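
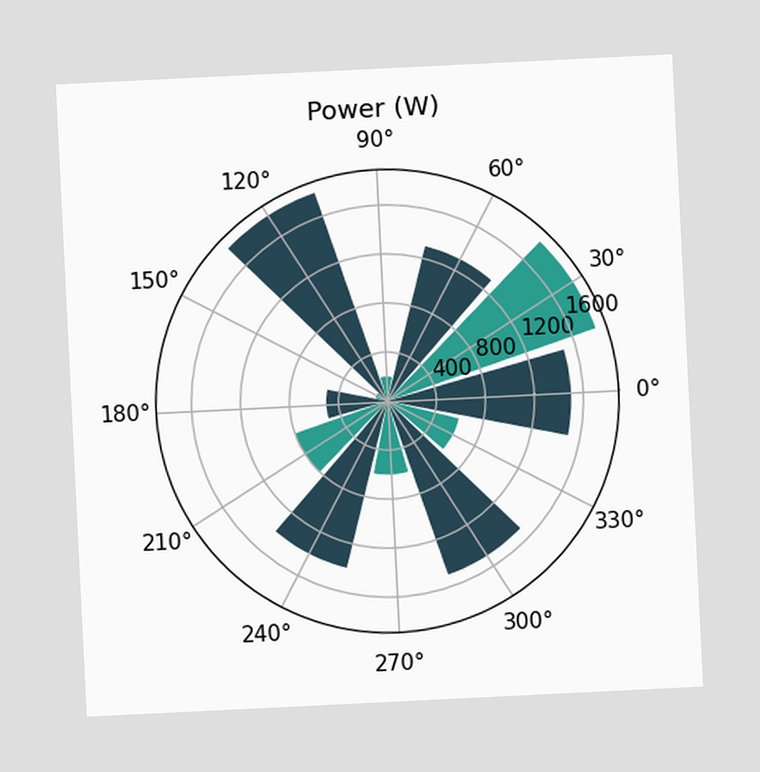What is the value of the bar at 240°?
The chart is tilted about 3° counter-clockwise. The bar at 240° reaches 1400W on the radial axis.

1400W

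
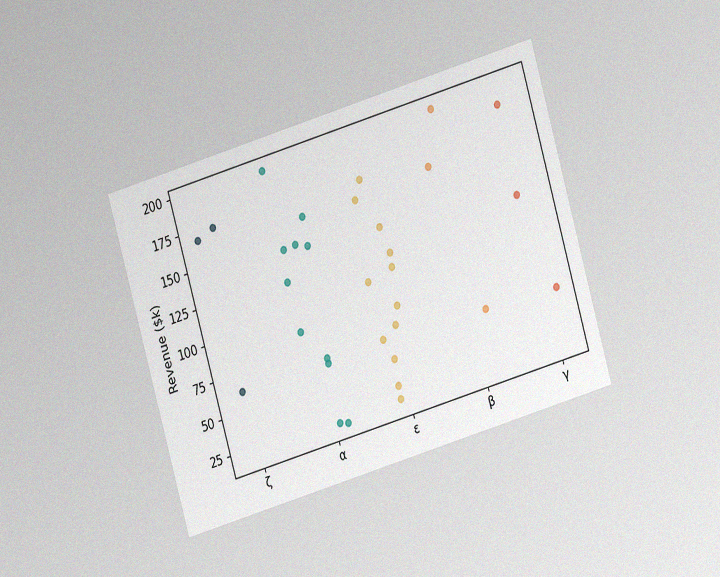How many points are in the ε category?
The chart is tilted about 16° counter-clockwise and viewed at a slight angle, with some photo noise. Counting the markers in the ε column gives 12.

12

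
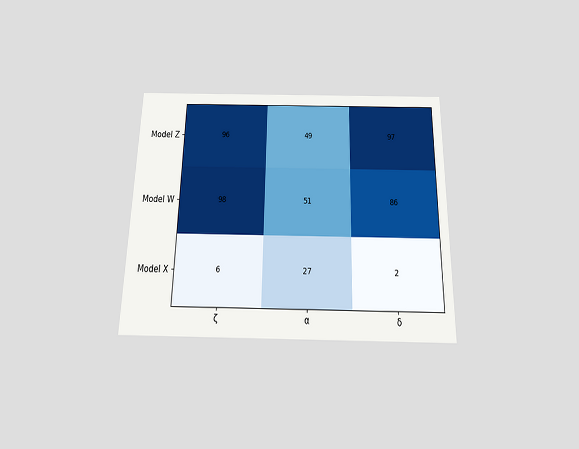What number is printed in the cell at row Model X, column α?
The chart is viewed slightly from below. The (Model X, α) cell reads 27.

27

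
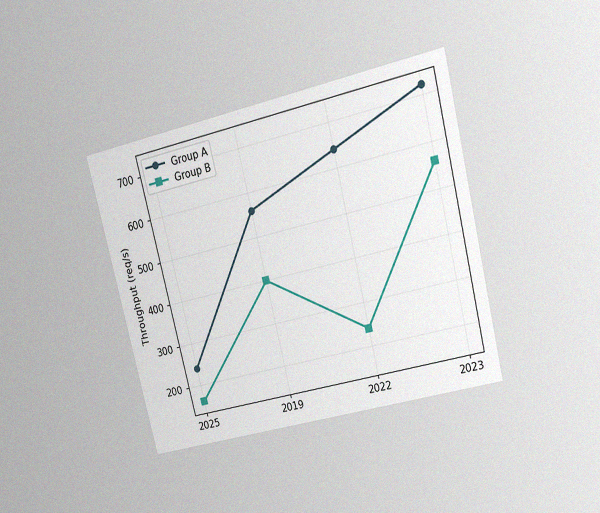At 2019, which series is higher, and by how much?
Group A, by 160req/s

The chart is tilted about 14° counter-clockwise and viewed at a slight angle, with some photo noise. At 2019, Group A sits above the other line by 160req/s.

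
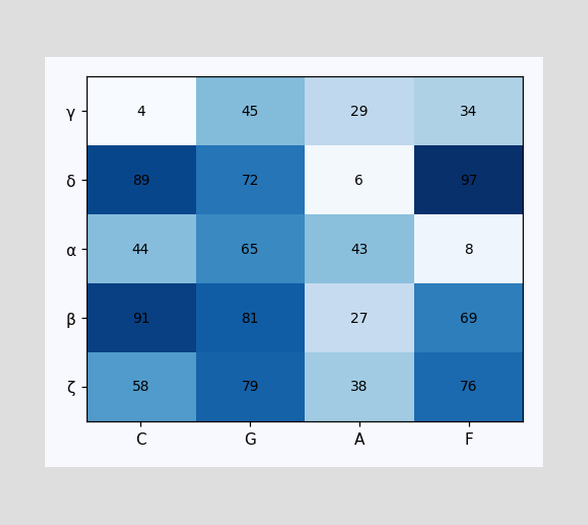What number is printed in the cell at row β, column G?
The (β, G) cell reads 81.

81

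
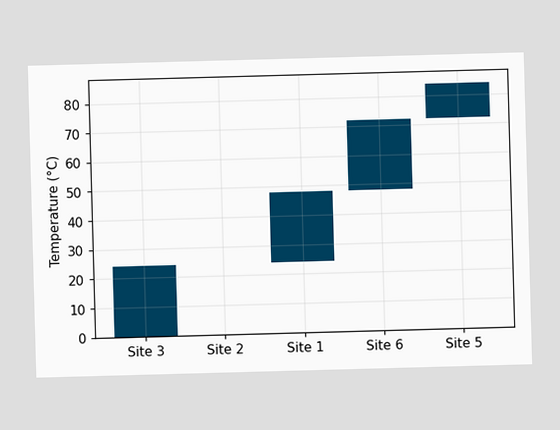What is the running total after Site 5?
After Site 5 the running total reaches 84°C.

84°C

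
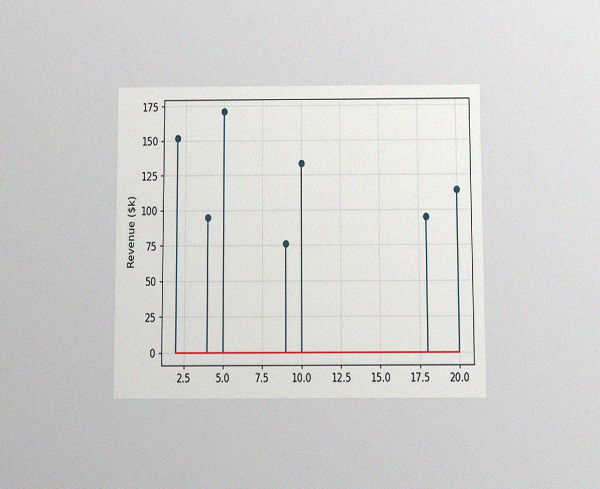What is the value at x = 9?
The chart is viewed slightly from below, with some photo noise. The stem at x=9 reaches $76k.

$76k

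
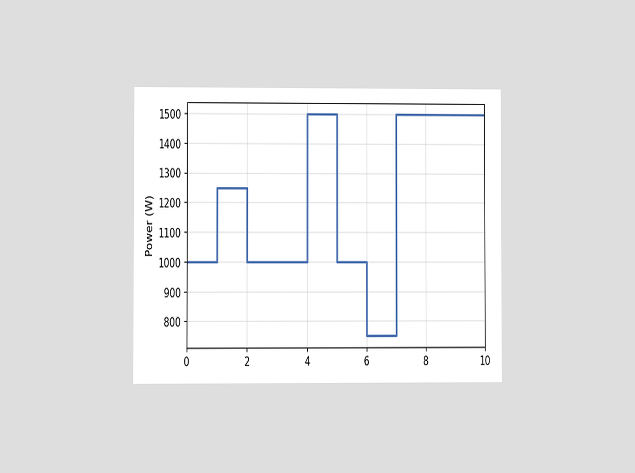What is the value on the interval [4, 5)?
The chart is viewed at a slight angle. On [4, 5) the step sits at 1500W.

1500W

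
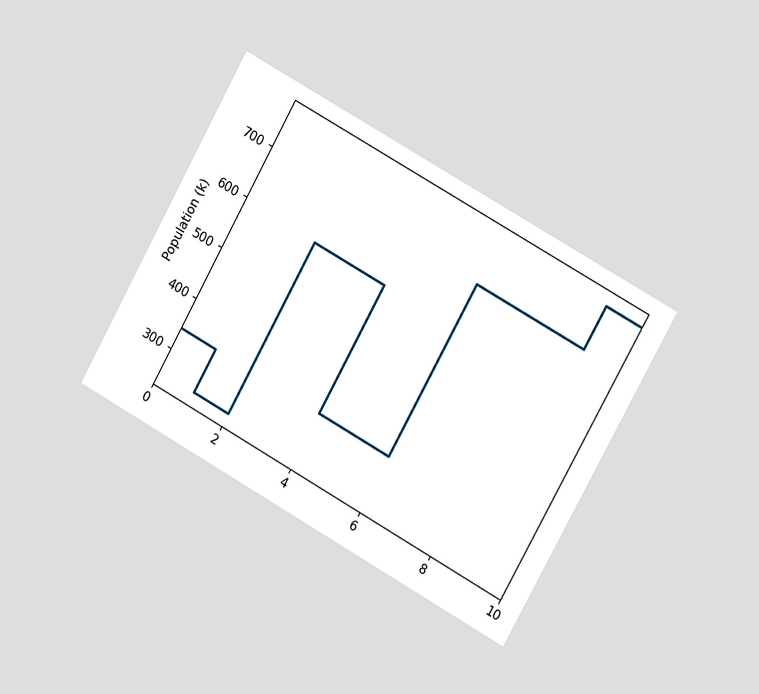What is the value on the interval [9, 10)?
765k

The chart is tilted about 29° clockwise and viewed slightly from the right. On [9, 10) the step sits at 765k.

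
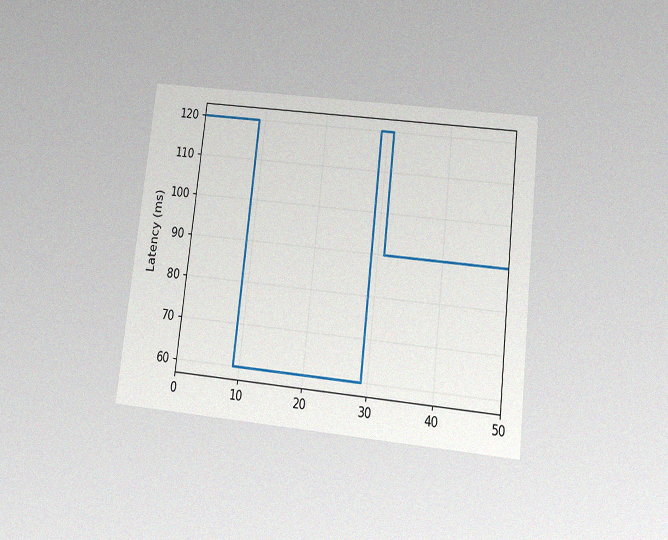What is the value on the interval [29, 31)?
120ms

The chart is tilted about 6° clockwise and viewed slightly from below, with some photo noise. On [29, 31) the step sits at 120ms.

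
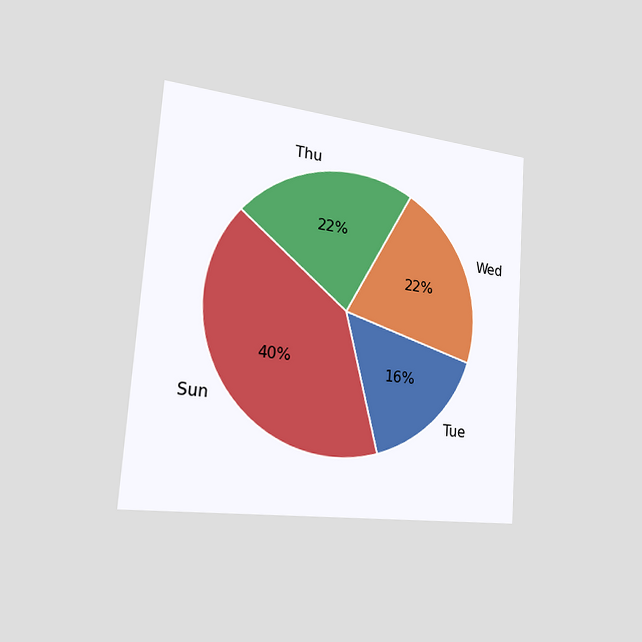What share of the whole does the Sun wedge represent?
The chart is tilted about 4° clockwise and viewed slightly from the left. The Sun slice takes up 40% of the pie.

40%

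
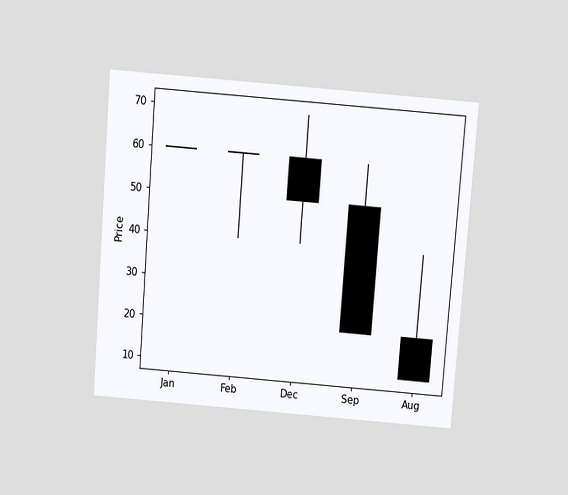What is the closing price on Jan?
60

The chart is tilted about 4° clockwise and viewed slightly from above. The Jan candle closes at 60.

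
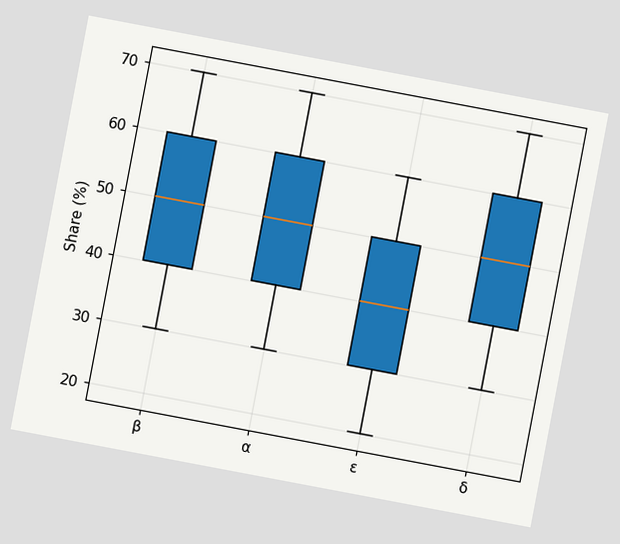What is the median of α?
50%

The chart is tilted about 11° clockwise. The median line in the α box sits at 50%.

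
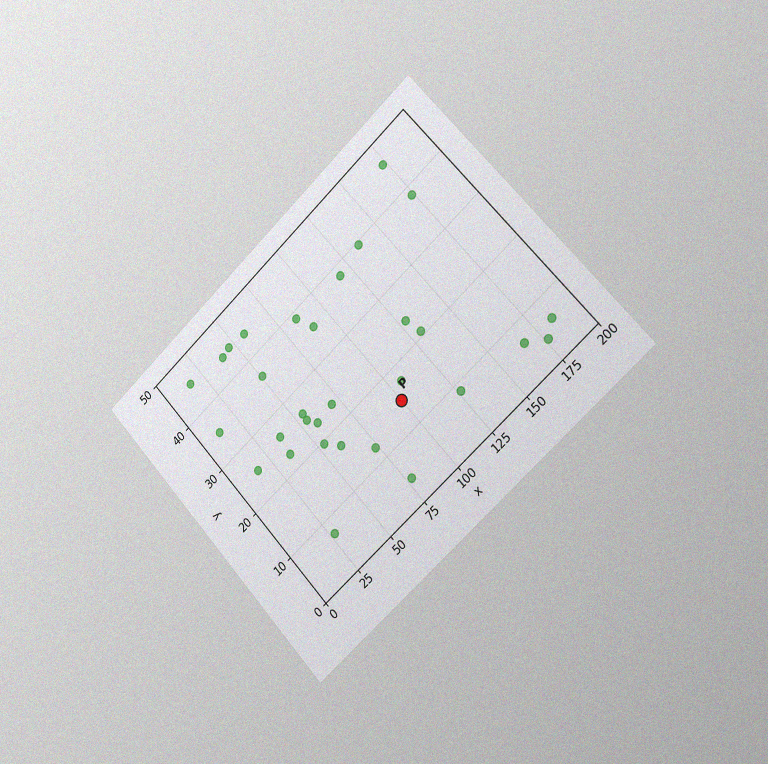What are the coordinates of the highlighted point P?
(100, 15)

The chart is tilted about 43° counter-clockwise and viewed slightly from the right, with some photo noise. Following the gridlines from P to each axis, P sits at (100, 15).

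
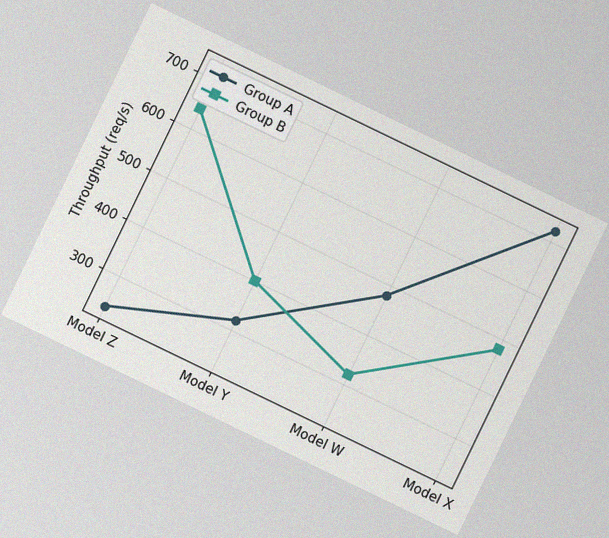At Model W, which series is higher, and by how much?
Group A, by 160req/s

The chart is tilted about 26° clockwise, with some photo noise. At Model W, Group A sits above the other line by 160req/s.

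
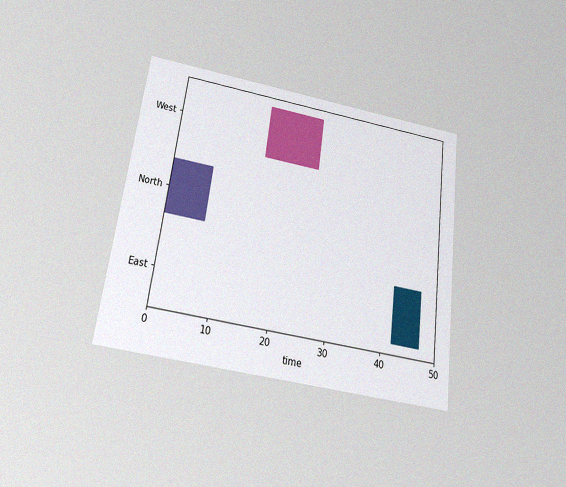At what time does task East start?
The chart is tilted about 7° clockwise and viewed slightly from below, with some photo noise. The East bar begins at t=42.

42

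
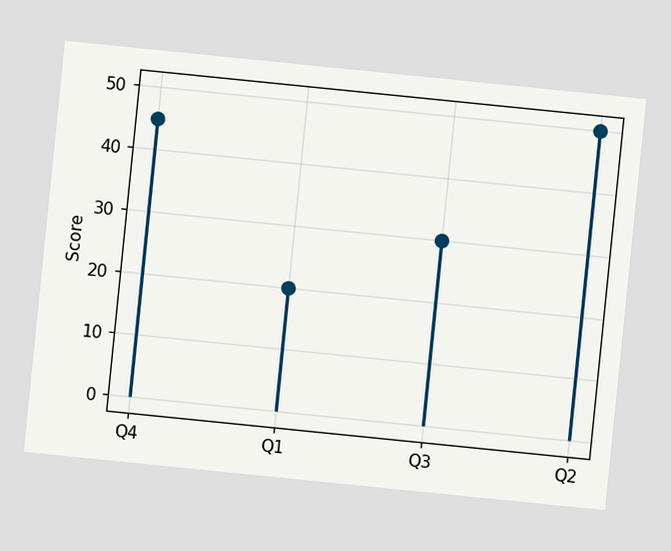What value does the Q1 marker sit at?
20

The chart is tilted about 6° clockwise. The Q1 marker sits at 20.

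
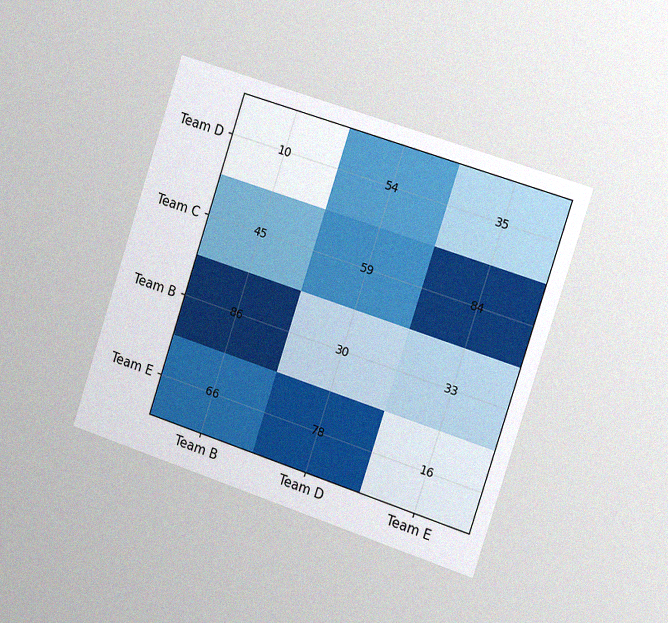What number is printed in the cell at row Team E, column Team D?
78

The chart is tilted about 18° clockwise and viewed slightly from the right, with some photo noise. The (Team E, Team D) cell reads 78.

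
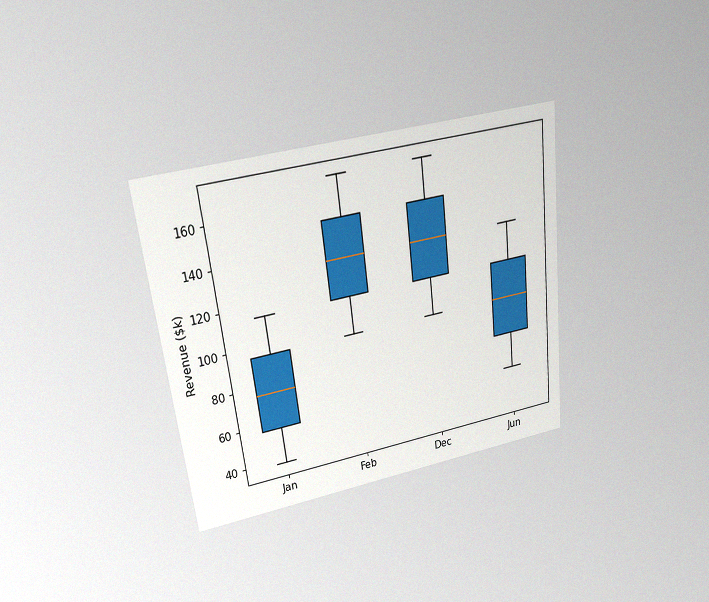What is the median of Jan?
The chart is tilted about 7° counter-clockwise and viewed at a slight angle, with some photo noise. The median line in the Jan box sits at $76k.

$76k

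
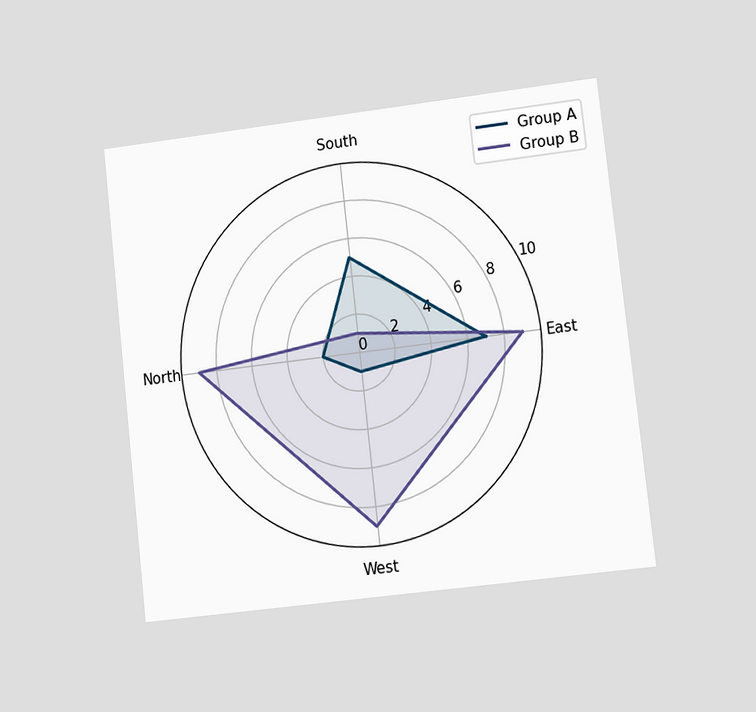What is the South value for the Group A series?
The chart is tilted about 6° counter-clockwise and viewed at a slight angle. On the South axis, Group A reaches 5.

5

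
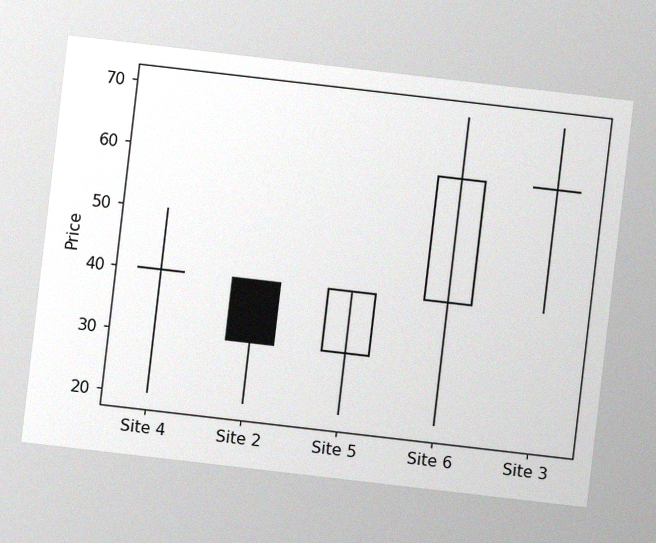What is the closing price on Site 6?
The chart is tilted about 7° clockwise, with some photo noise. The Site 6 candle closes at 60.

60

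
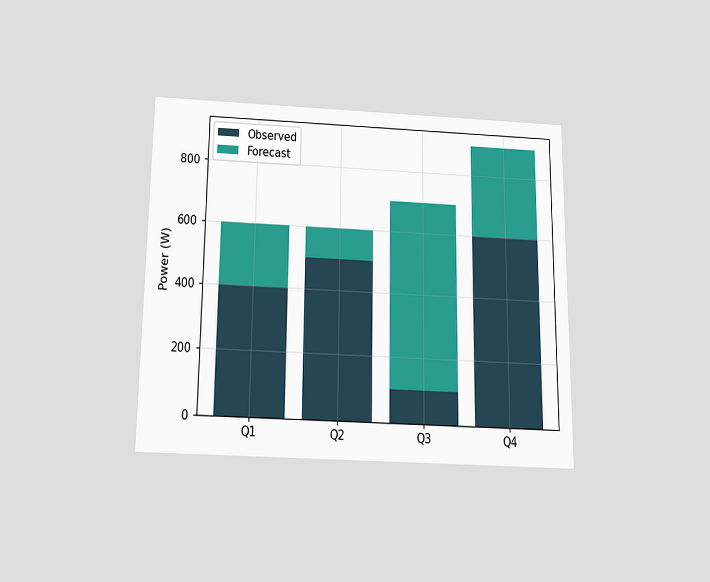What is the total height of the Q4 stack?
900W

The chart is viewed slightly from below. The Q4 stack's top reaches 900W on the y-axis.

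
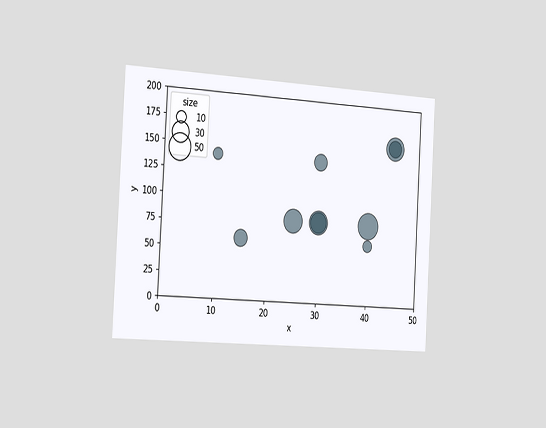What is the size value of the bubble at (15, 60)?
20

The chart is tilted about 3° clockwise and viewed slightly from the left. Matching the bubble at (15, 60) against the size legend gives 20.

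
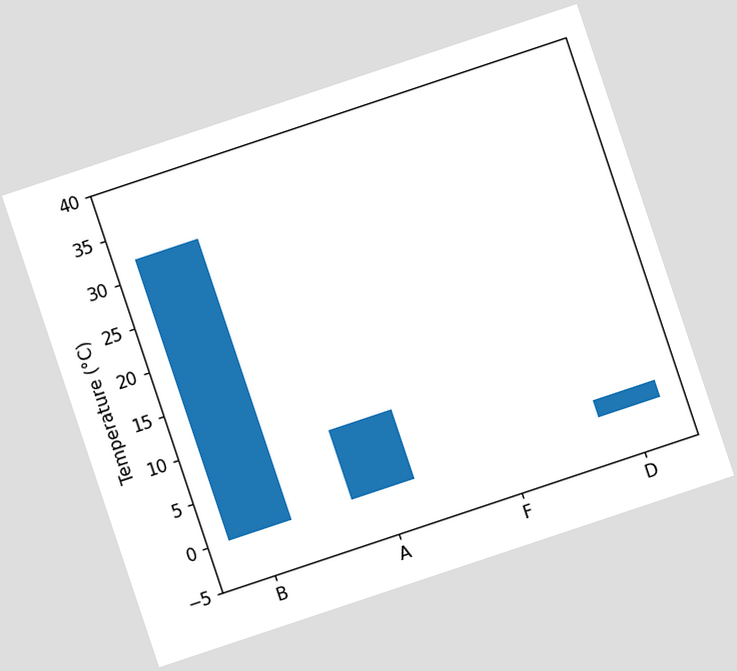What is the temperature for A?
8°C

The chart is tilted about 18° counter-clockwise. Reading along the chart's y-axis, the A bar reaches 8°C.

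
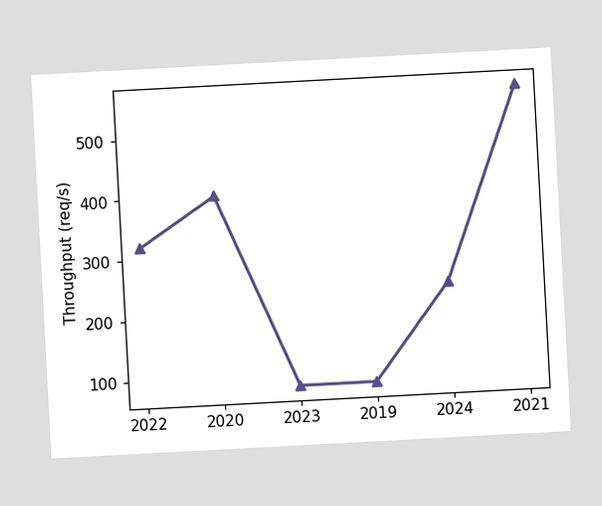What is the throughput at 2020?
400req/s

The chart is tilted about 3° counter-clockwise. At 2020, the line is at 400req/s.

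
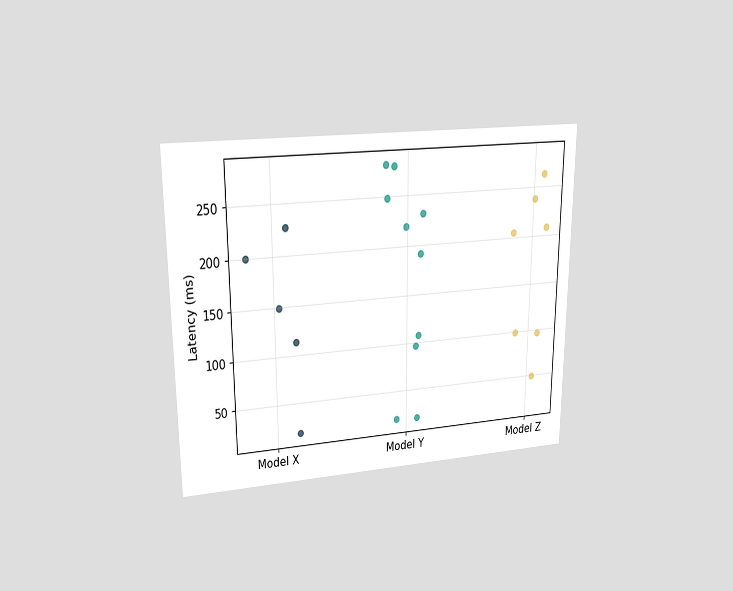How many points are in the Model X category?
The chart is viewed at a slight angle. Counting the markers in the Model X column gives 5.

5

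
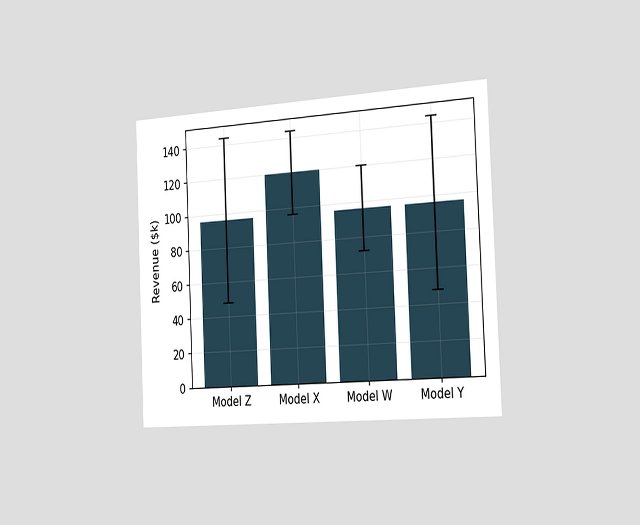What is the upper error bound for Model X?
The chart is tilted about 2° counter-clockwise and viewed slightly from the right. The Model X bar's upper whisker reaches $144k.

$144k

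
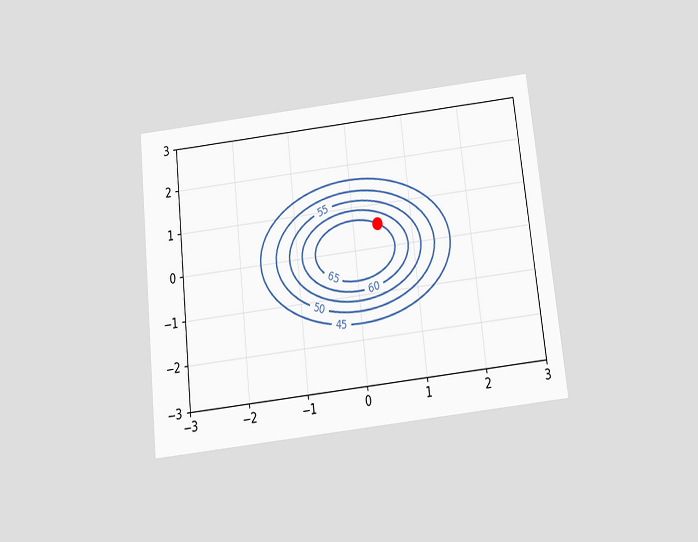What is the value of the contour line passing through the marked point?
65

The chart is tilted about 6° counter-clockwise and viewed slightly from below. The marked point sits on the contour labelled 65.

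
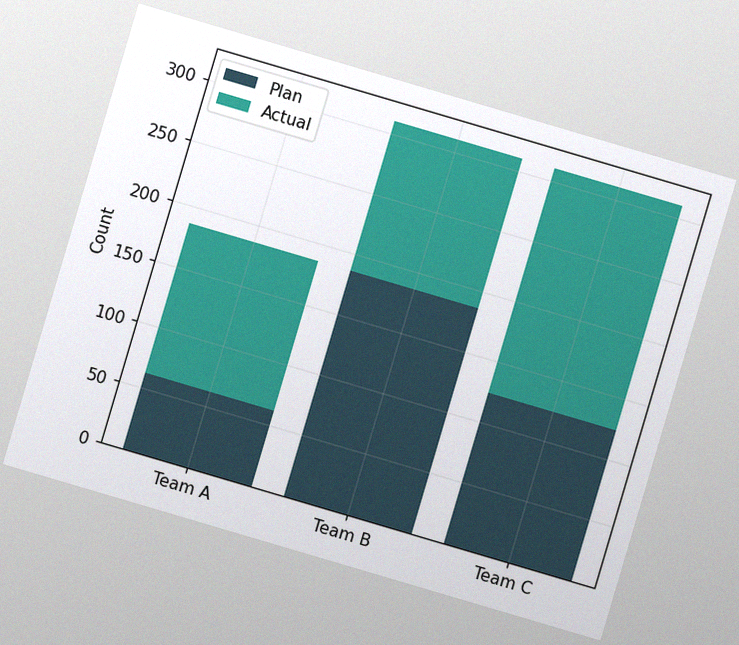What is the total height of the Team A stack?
The chart is tilted about 16° clockwise, with some photo noise. The Team A stack's top reaches 186 on the y-axis.

186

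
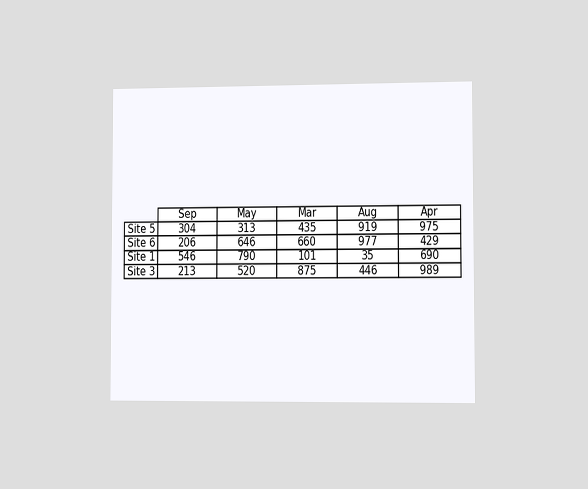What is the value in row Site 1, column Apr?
690

The chart is viewed slightly from the right. The (Site 1, Apr) cell reads 690.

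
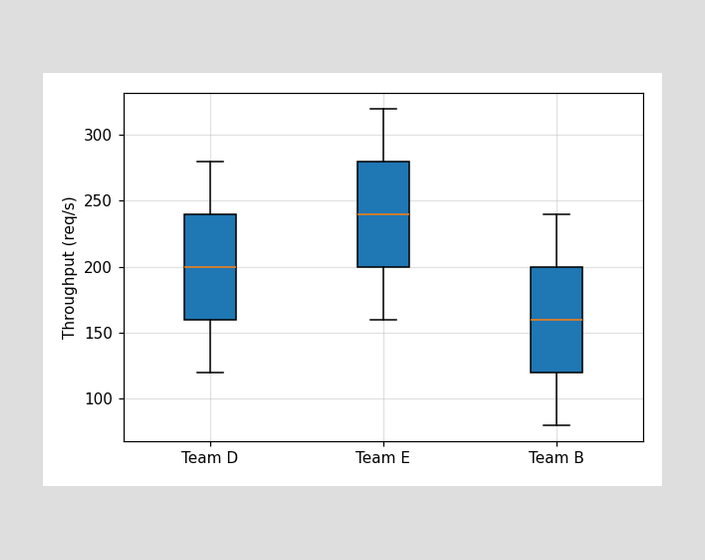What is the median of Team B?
The median line in the Team B box sits at 160req/s.

160req/s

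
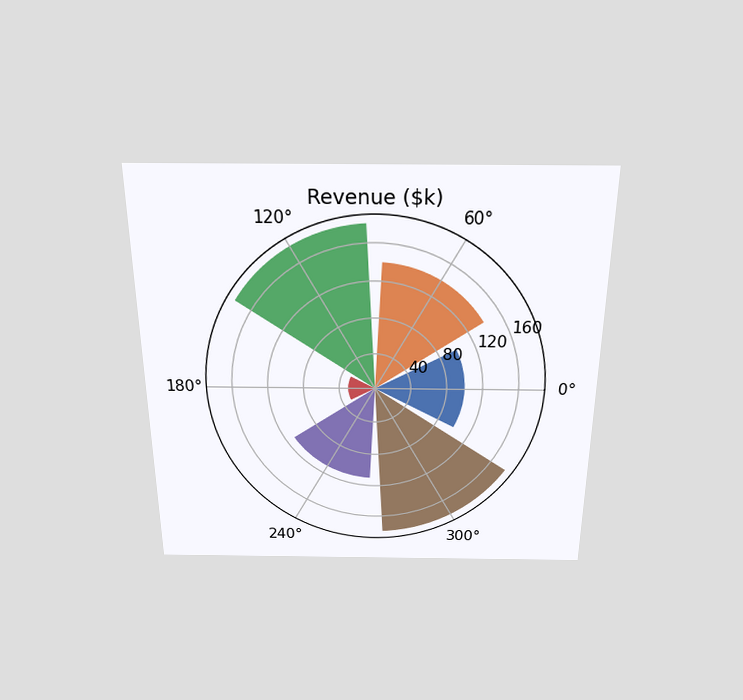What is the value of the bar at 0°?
$100k

The chart is viewed slightly from above. The bar at 0° reaches $100k on the radial axis.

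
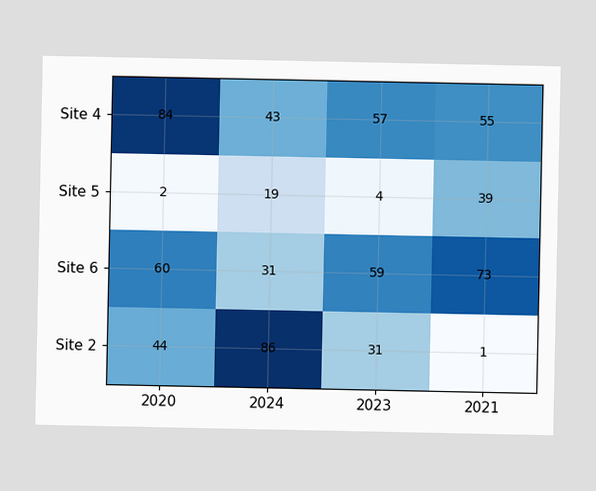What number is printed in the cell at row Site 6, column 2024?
31

The (Site 6, 2024) cell reads 31.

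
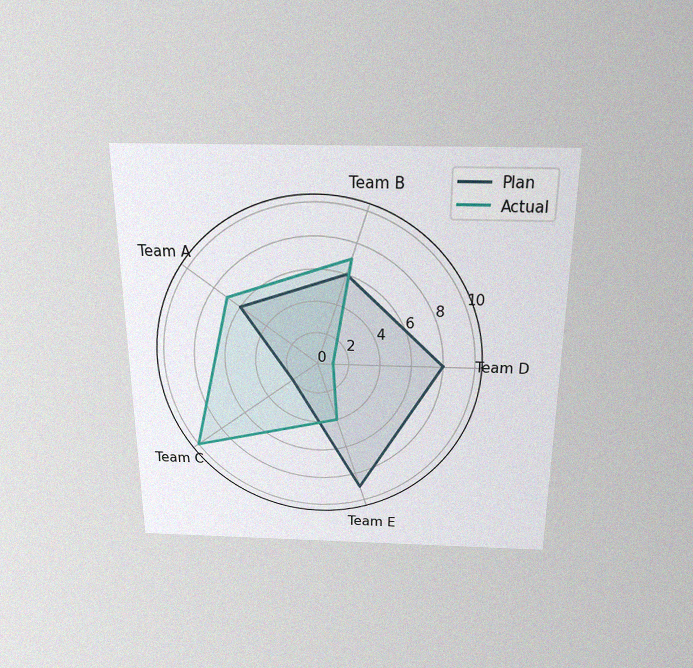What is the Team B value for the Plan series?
The chart is viewed slightly from above, with some photo noise. On the Team B axis, Plan reaches 6.

6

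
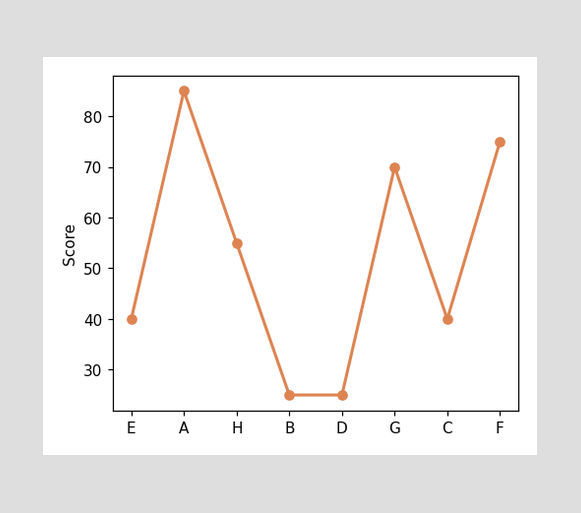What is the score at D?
At D, the line is at 25.

25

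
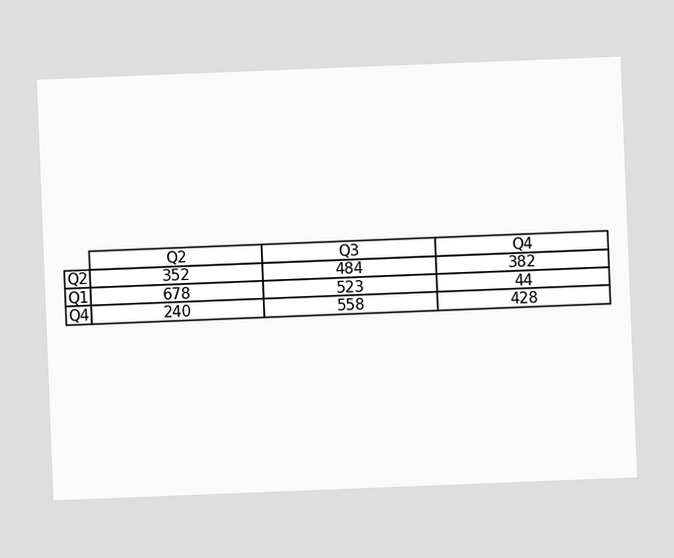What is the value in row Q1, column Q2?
The chart is tilted about 2° counter-clockwise. The (Q1, Q2) cell reads 678.

678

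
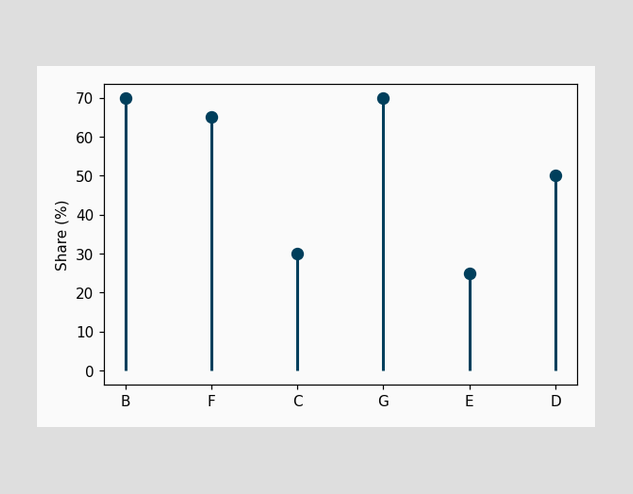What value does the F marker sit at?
65%

The F marker sits at 65%.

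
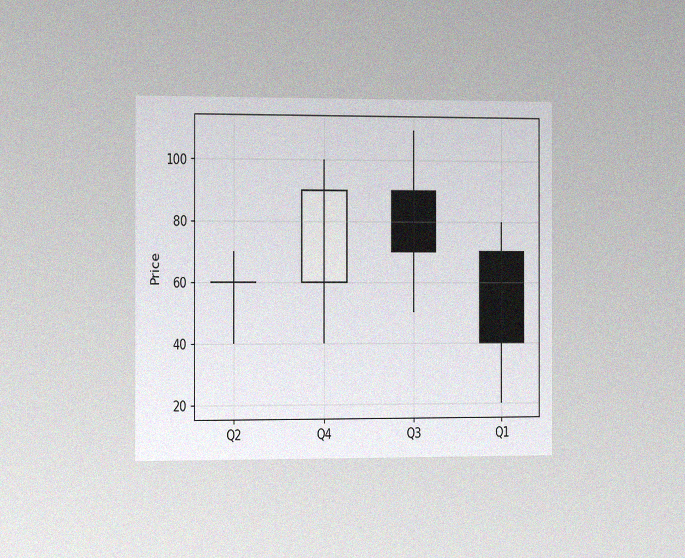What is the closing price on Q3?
70

The chart is viewed slightly from the left, with some photo noise. The Q3 candle closes at 70.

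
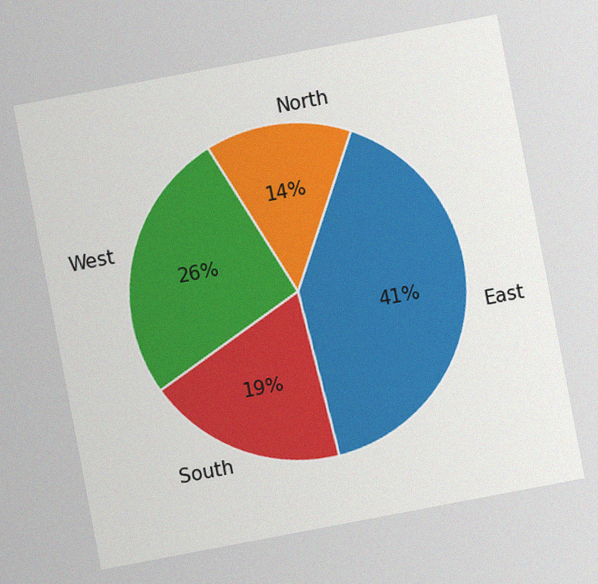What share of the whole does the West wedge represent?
The chart is tilted about 11° counter-clockwise, with some photo noise. The West slice takes up 26% of the pie.

26%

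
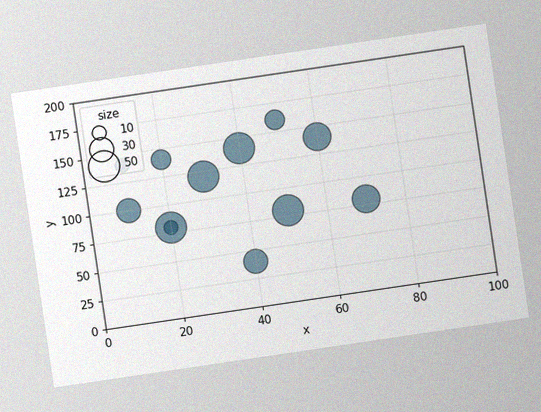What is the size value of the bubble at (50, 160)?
20

The chart is tilted about 8° counter-clockwise, with some photo noise. Matching the bubble at (50, 160) against the size legend gives 20.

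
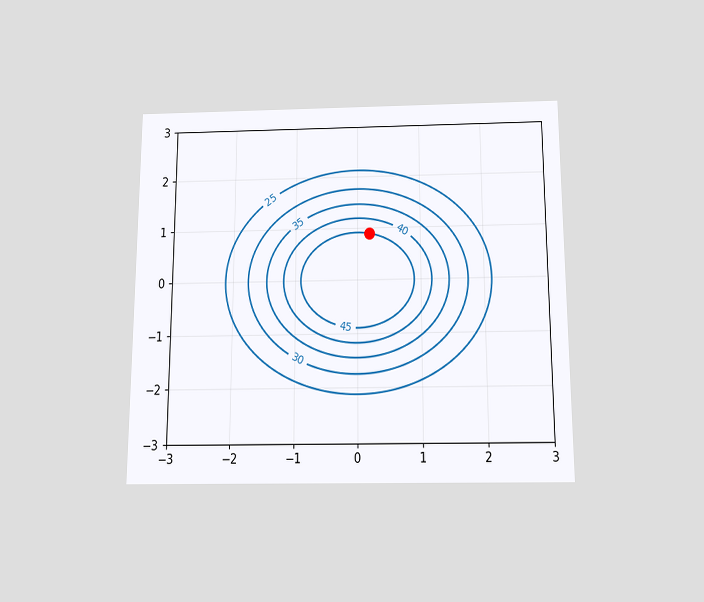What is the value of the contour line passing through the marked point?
The chart is viewed slightly from below. The marked point sits on the contour labelled 45.

45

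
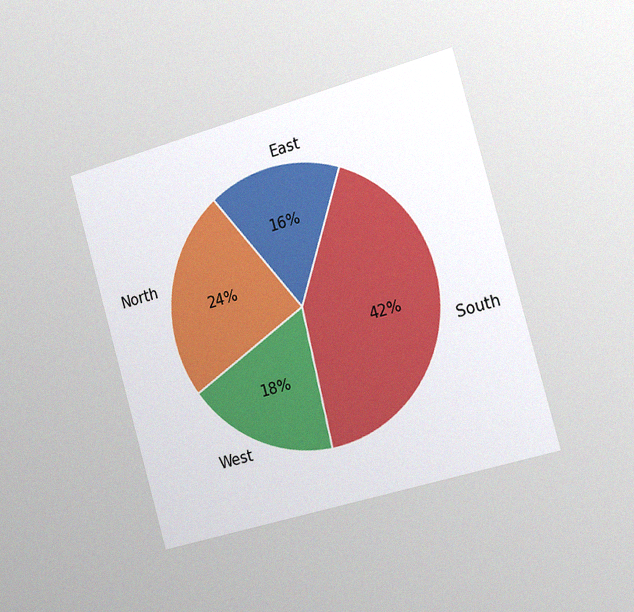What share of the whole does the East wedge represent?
16%

The chart is tilted about 16° counter-clockwise and viewed slightly from the right, with some photo noise. The East slice takes up 16% of the pie.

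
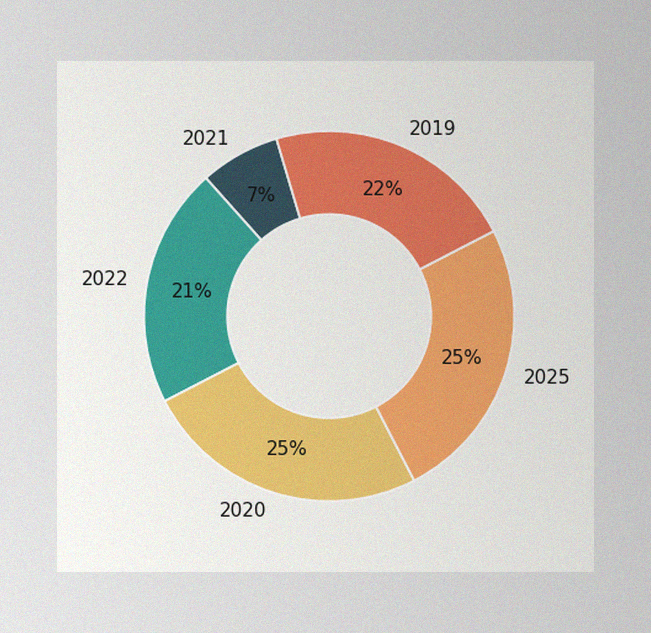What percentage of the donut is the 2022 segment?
21%

The image has some photo noise and uneven lighting. The 2022 segment takes up 21% of the ring.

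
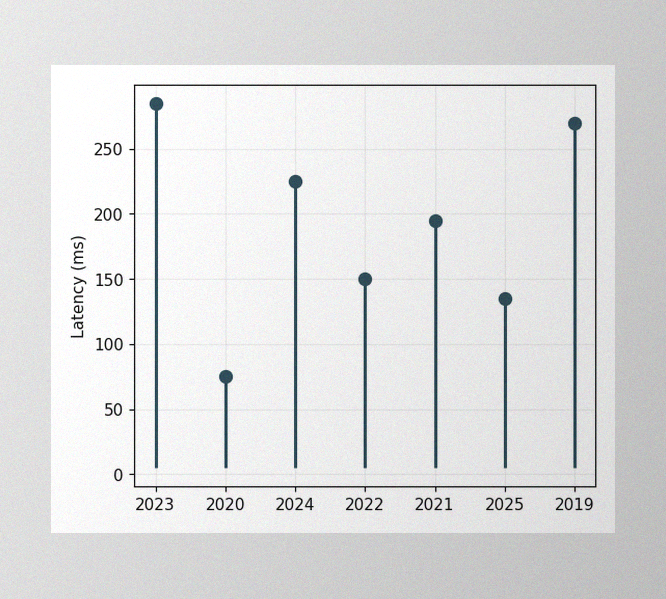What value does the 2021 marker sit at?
The image has some photo noise and uneven lighting. The 2021 marker sits at 195ms.

195ms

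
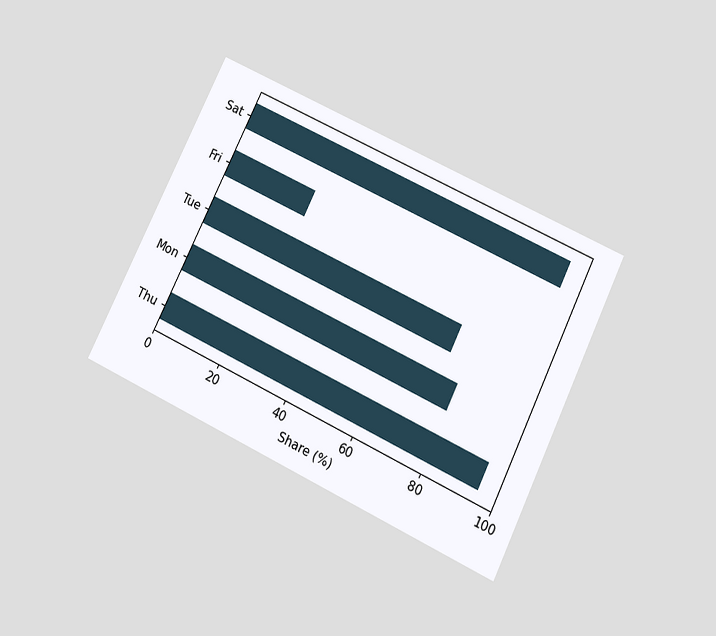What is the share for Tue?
75%

The chart is tilted about 26° clockwise and viewed slightly from below. Reading along the chart's x-axis, the Tue bar reaches 75%.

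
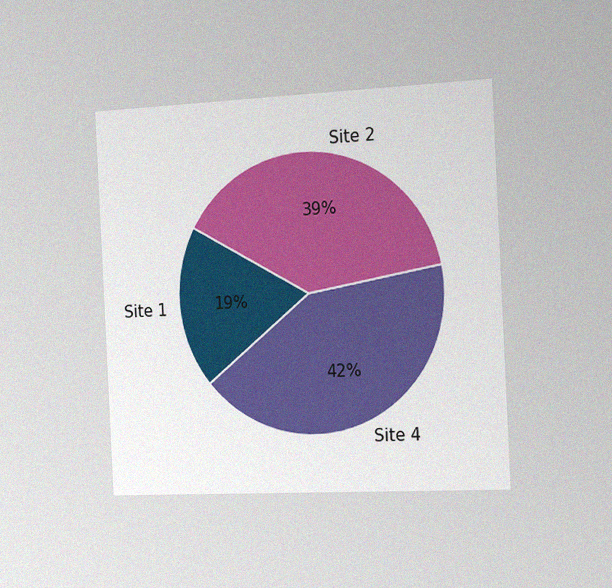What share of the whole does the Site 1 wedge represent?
19%

The chart is tilted about 3° counter-clockwise and viewed slightly from the right, with some photo noise. The Site 1 slice takes up 19% of the pie.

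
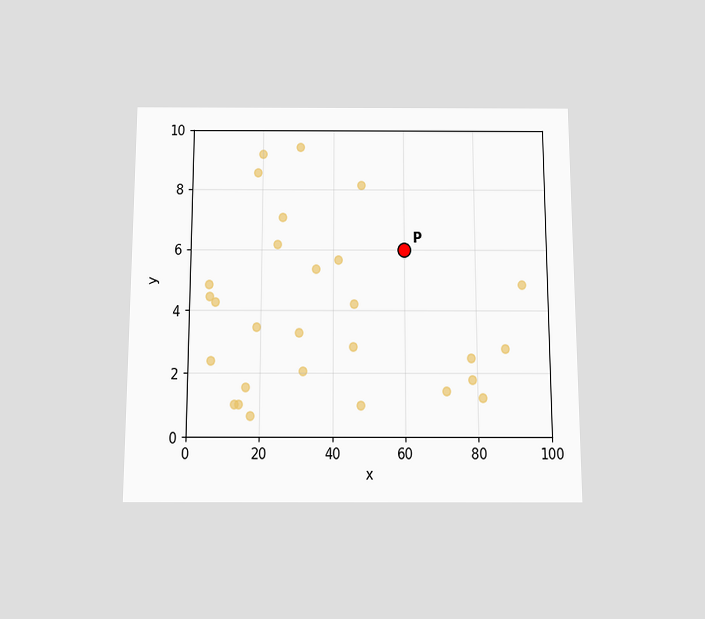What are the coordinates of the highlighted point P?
The chart is viewed slightly from below. Following the gridlines from P to each axis, P sits at (60, 6).

(60, 6)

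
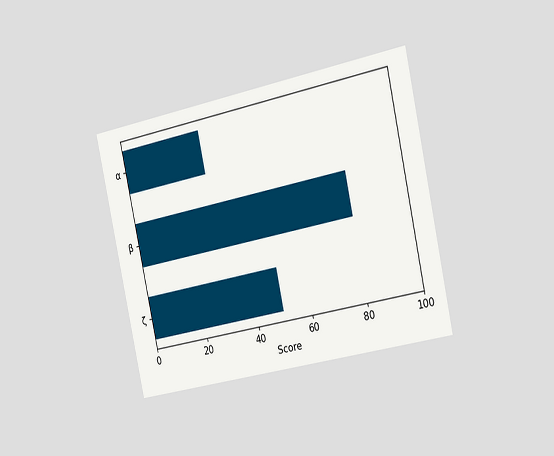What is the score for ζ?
The chart is tilted about 12° counter-clockwise and viewed slightly from the right. Reading along the chart's x-axis, the ζ bar reaches 50.

50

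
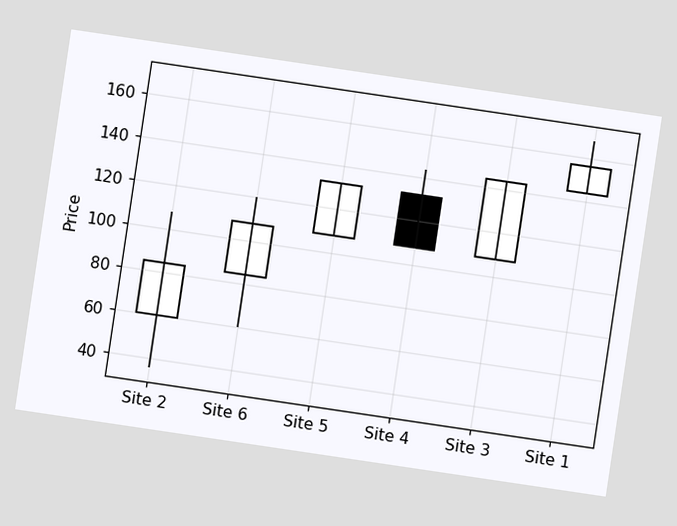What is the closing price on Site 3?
The chart is tilted about 8° clockwise. The Site 3 candle closes at 144.

144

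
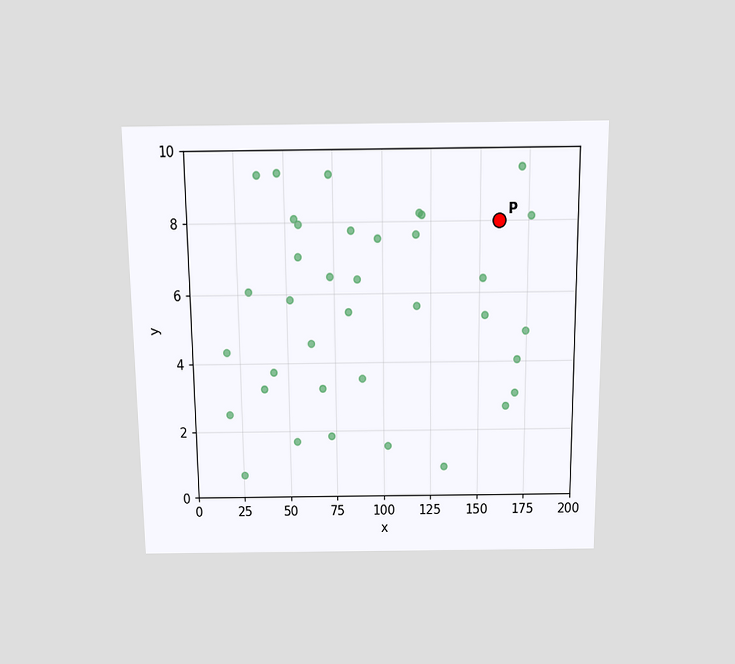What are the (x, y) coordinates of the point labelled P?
(160, 8)

The chart is viewed slightly from above. Following the gridlines from P to each axis, P sits at (160, 8).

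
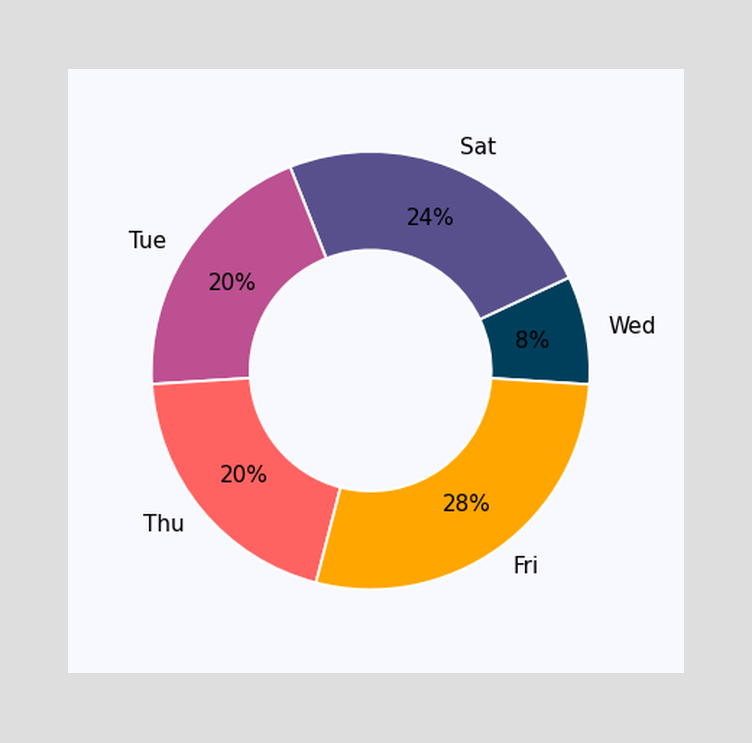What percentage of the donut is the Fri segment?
The Fri segment takes up 28% of the ring.

28%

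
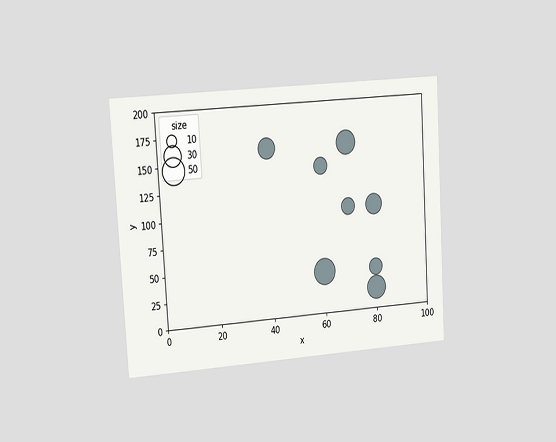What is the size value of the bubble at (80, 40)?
20

The chart is tilted about 4° counter-clockwise and viewed slightly from the left. Matching the bubble at (80, 40) against the size legend gives 20.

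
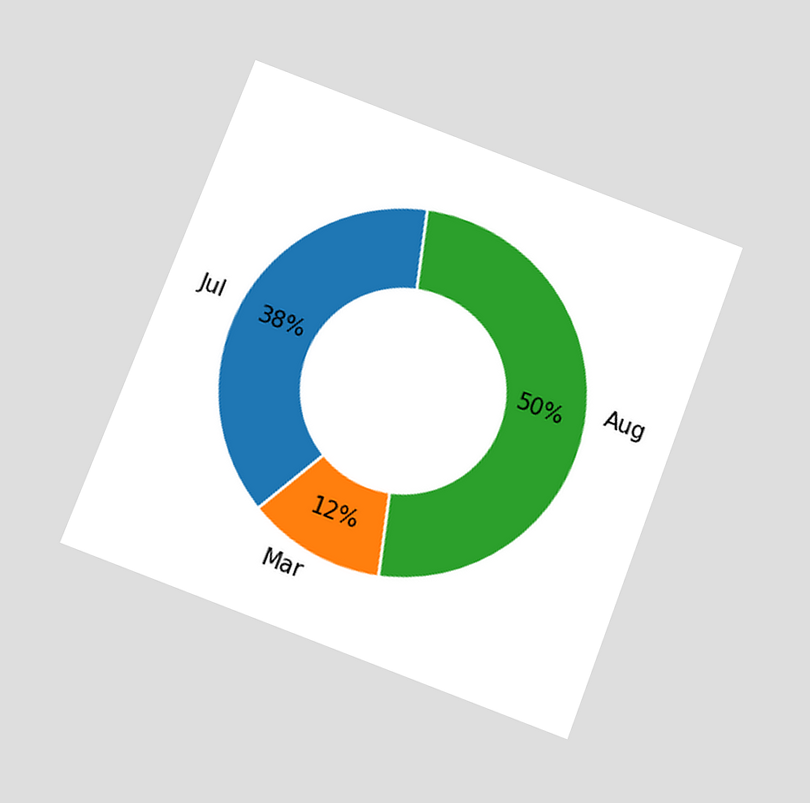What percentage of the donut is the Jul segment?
38%

The chart is tilted about 21° clockwise and viewed slightly from below. The Jul segment takes up 38% of the ring.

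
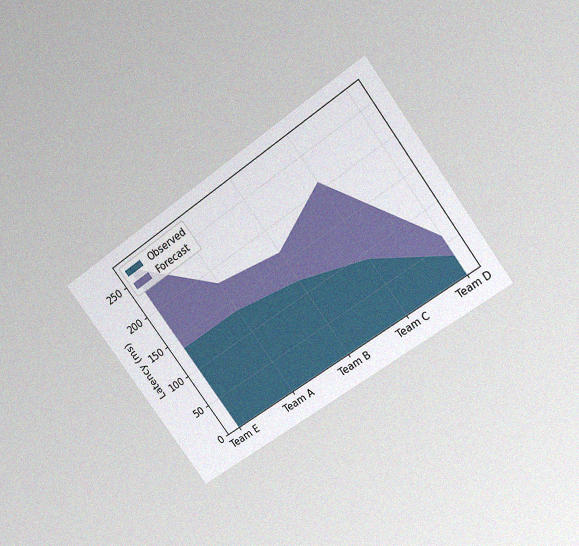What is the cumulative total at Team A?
180ms

The chart is tilted about 36° counter-clockwise and viewed slightly from above, with some photo noise. The stacked total at Team A reaches 180ms.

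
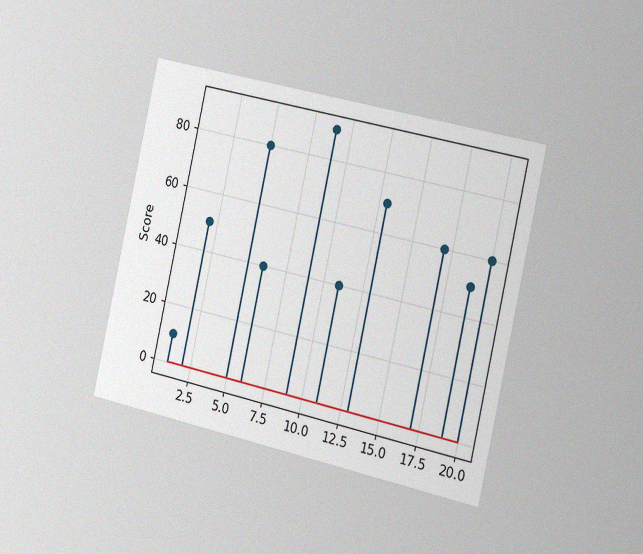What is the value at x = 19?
The chart is tilted about 13° clockwise and viewed slightly from the right, with some photo noise. The stem at x=19 reaches 50.

50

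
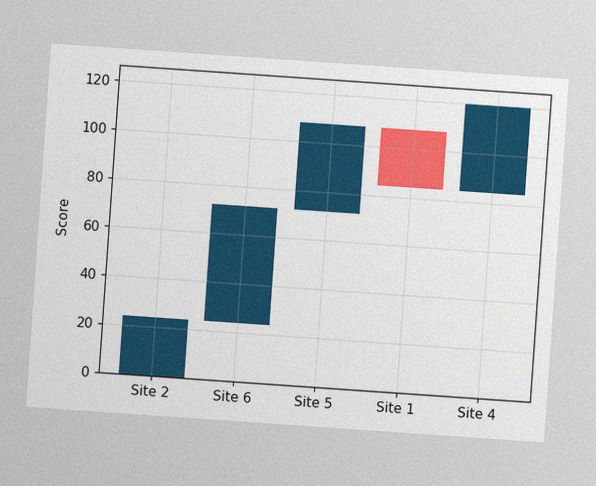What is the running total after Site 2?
The chart is tilted about 4° clockwise, with some photo noise. After Site 2 the running total reaches 24.

24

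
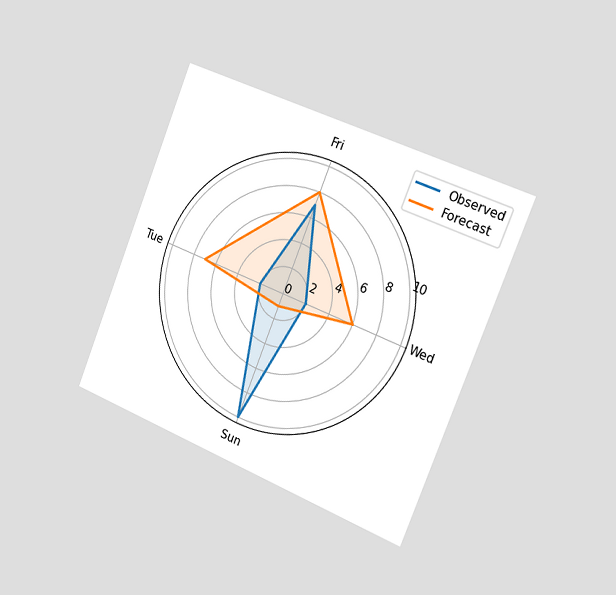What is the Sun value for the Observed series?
The chart is tilted about 22° clockwise and viewed slightly from the right. On the Sun axis, Observed reaches 10.

10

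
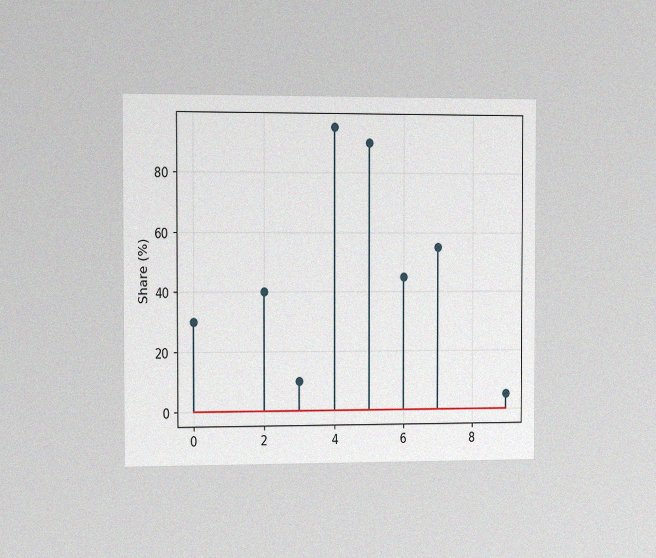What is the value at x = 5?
90%

The chart is viewed slightly from the left, with some photo noise. The stem at x=5 reaches 90%.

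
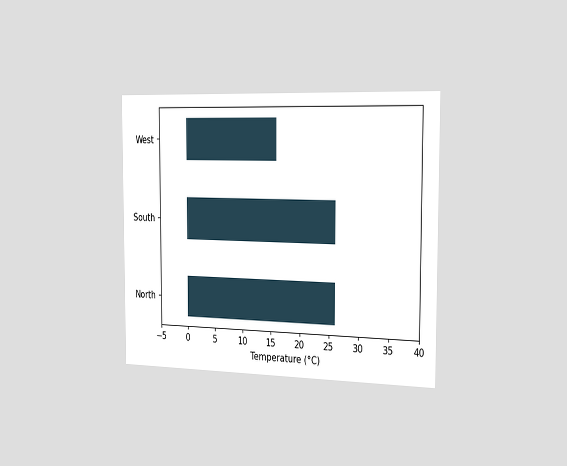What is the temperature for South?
The chart is viewed slightly from the right. Reading along the chart's x-axis, the South bar reaches 26°C.

26°C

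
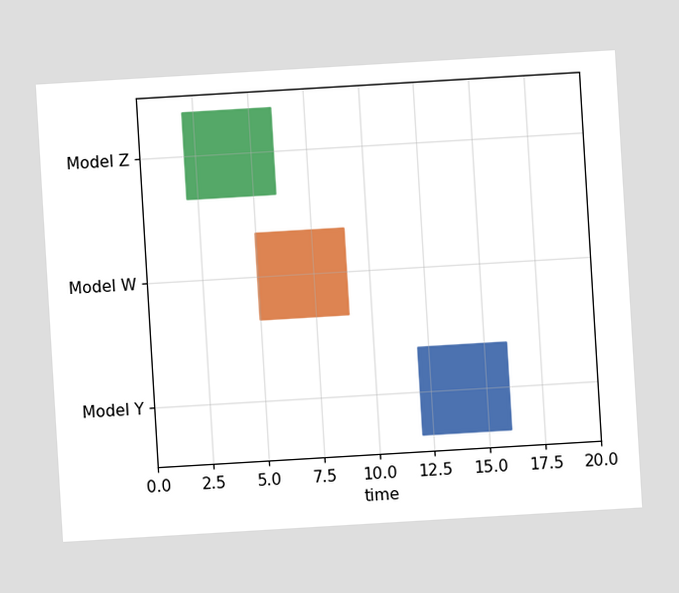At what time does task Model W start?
5

The chart is tilted about 3° counter-clockwise. The Model W bar begins at t=5.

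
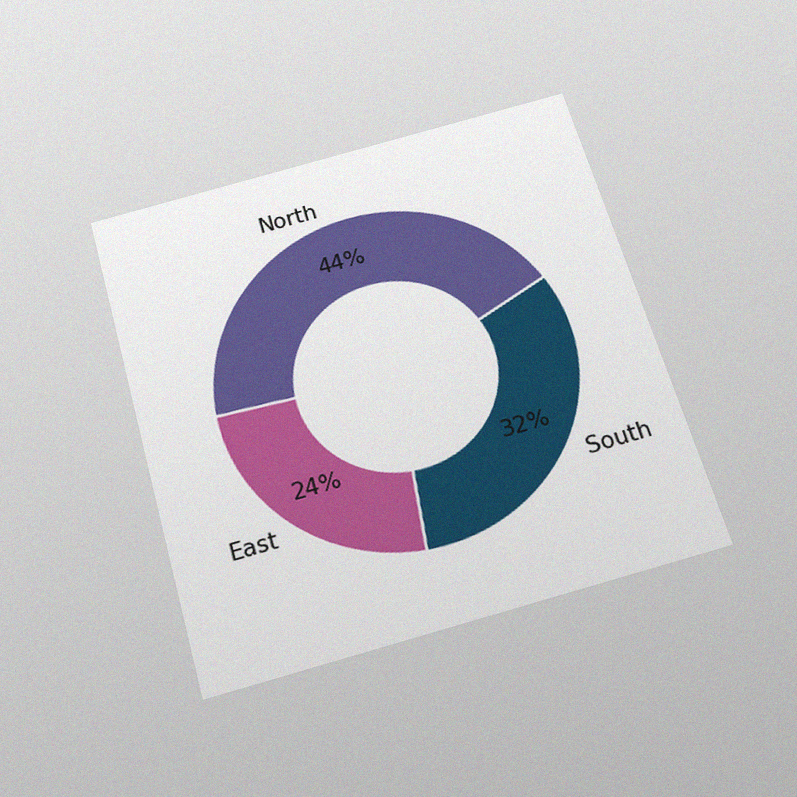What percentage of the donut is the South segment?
32%

The chart is tilted about 16° counter-clockwise and viewed slightly from below, with some photo noise. The South segment takes up 32% of the ring.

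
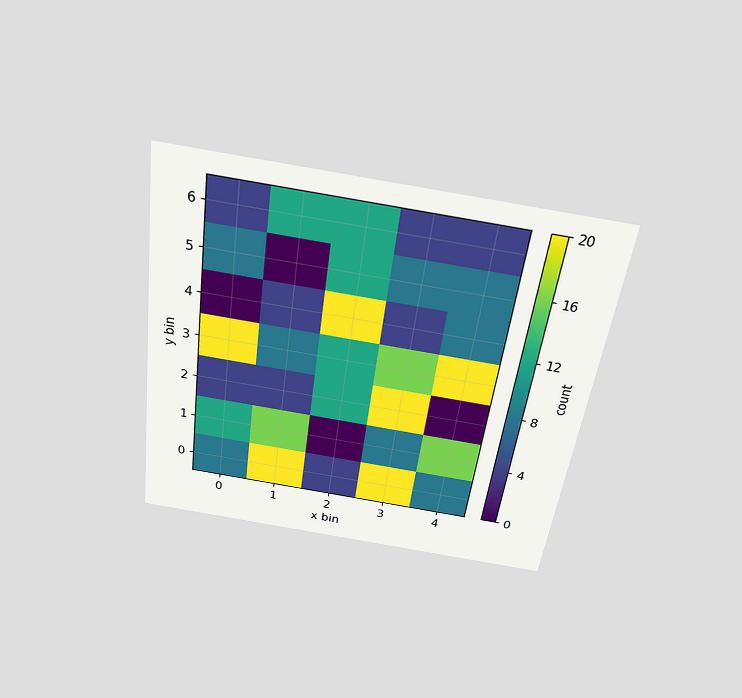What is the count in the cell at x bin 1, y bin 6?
12

The chart is tilted about 8° clockwise and viewed slightly from above. Matching the cell (1, 6) against the colorbar gives 12.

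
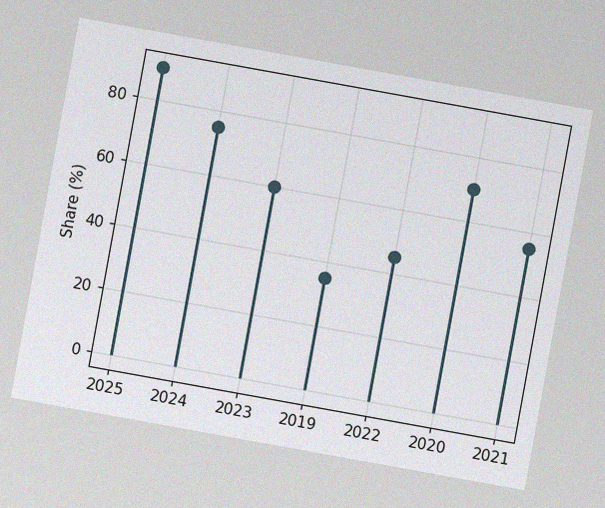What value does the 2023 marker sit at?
60%

The chart is tilted about 10° clockwise, with some photo noise. The 2023 marker sits at 60%.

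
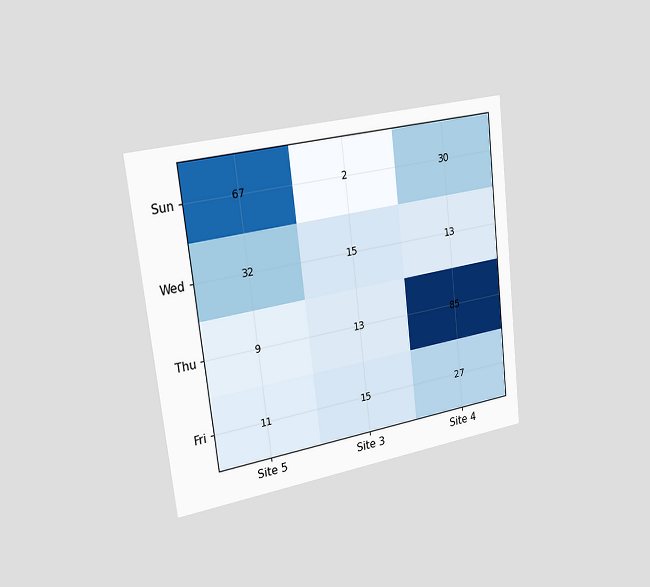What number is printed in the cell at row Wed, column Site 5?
The chart is tilted about 7° counter-clockwise and viewed slightly from the left. The (Wed, Site 5) cell reads 32.

32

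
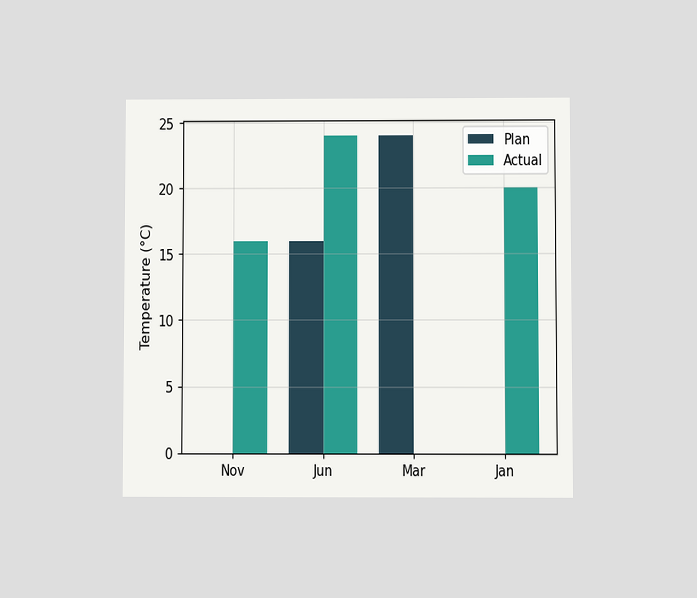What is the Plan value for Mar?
The chart is viewed at a slight angle. The Plan bar at Mar reaches 24°C on the y-axis.

24°C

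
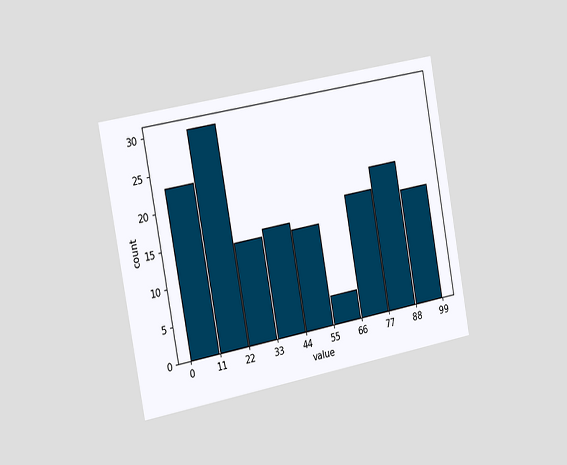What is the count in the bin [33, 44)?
15

The chart is tilted about 10° counter-clockwise and viewed slightly from the left. The [33, 44) bin has height 15.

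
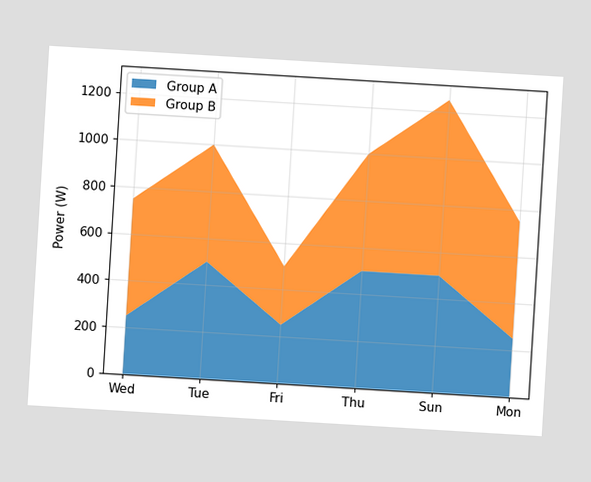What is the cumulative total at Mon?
The chart is tilted about 3° clockwise. The stacked total at Mon reaches 750W.

750W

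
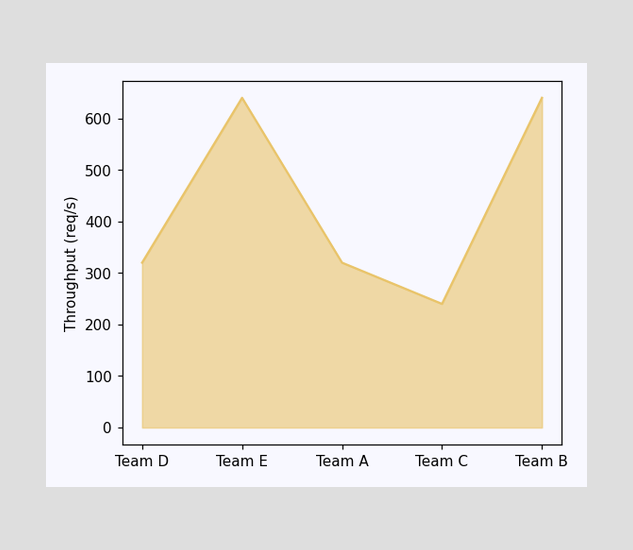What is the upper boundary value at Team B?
640req/s

At Team B the upper boundary is at 640req/s.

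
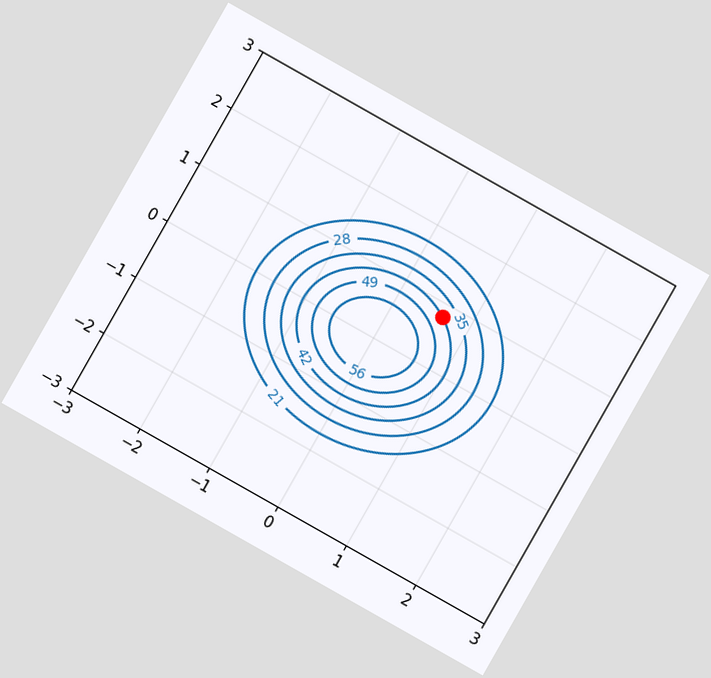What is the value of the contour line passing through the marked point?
The chart is tilted about 30° clockwise. The marked point sits on the contour labelled 42.

42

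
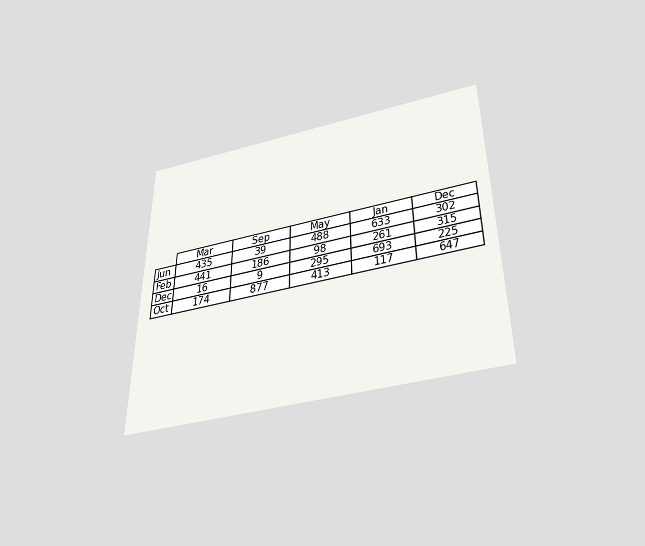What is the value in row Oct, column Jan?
The chart is viewed slightly from below. The (Oct, Jan) cell reads 117.

117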